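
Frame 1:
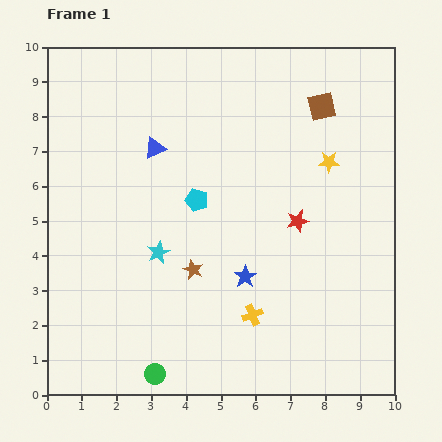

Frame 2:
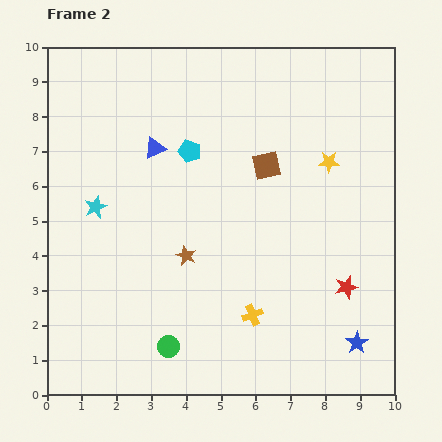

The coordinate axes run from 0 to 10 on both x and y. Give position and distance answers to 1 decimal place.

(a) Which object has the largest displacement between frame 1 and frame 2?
the blue star

(moved 3.7; next 2.4)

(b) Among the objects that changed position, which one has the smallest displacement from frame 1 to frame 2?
the brown star

(moved 0.4)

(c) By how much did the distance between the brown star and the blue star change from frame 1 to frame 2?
+4.0

Distance in frame 1: 1.5. Distance in frame 2: 5.5.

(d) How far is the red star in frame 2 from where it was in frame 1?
2.4

The red star moved from (7.2, 5.0) to (8.6, 3.1), a distance of √(1.4² + 1.9²) ≈ 2.4.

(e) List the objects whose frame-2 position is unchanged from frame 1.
the yellow star, the yellow cross, the blue triangle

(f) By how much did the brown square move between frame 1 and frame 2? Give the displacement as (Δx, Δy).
(-1.6, -1.7)

The brown square was at (7.9, 8.3) in frame 1 and (6.3, 6.6) in frame 2.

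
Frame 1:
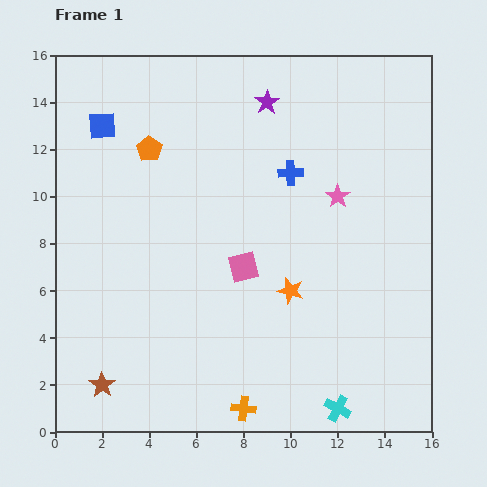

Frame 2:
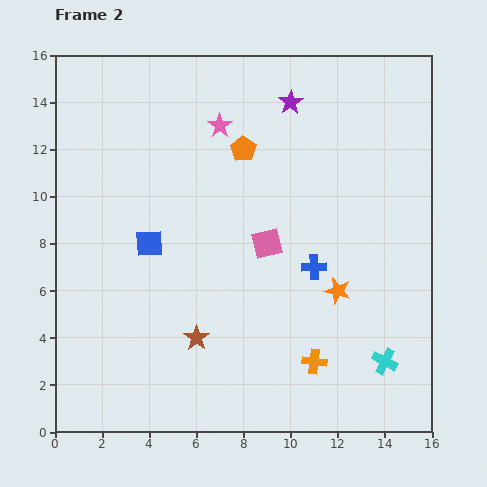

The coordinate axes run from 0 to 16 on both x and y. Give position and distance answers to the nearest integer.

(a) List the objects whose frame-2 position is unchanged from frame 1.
none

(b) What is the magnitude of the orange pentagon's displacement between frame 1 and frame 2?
4

The orange pentagon moved from (4, 12) to (8, 12), a distance of √(4² + 0²) ≈ 4.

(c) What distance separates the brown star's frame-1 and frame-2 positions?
4

The brown star moved from (2, 2) to (6, 4), a distance of √(4² + 2²) ≈ 4.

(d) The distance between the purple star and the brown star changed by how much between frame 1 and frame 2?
-3

Distance in frame 1: 14. Distance in frame 2: 11.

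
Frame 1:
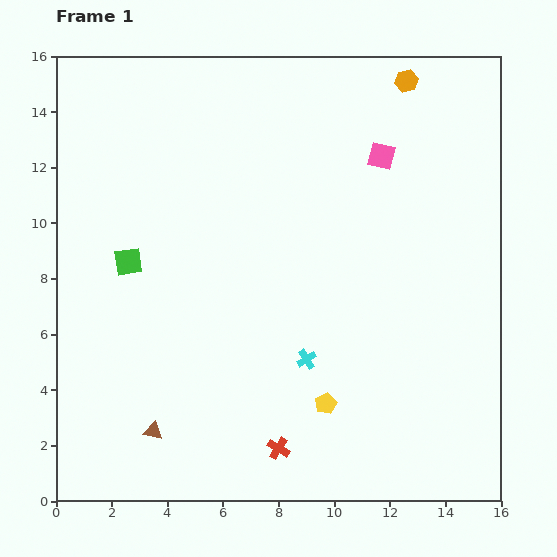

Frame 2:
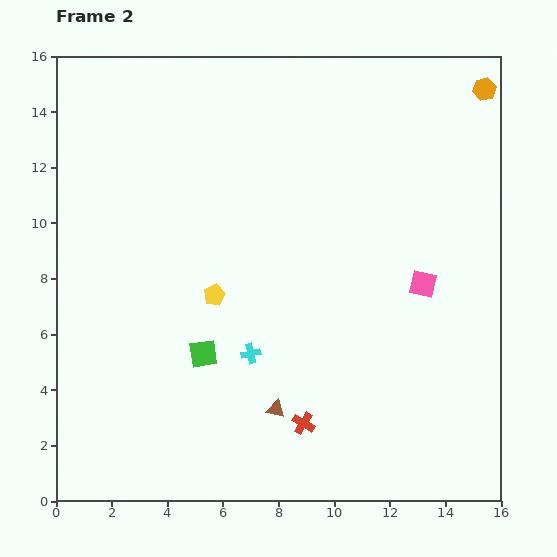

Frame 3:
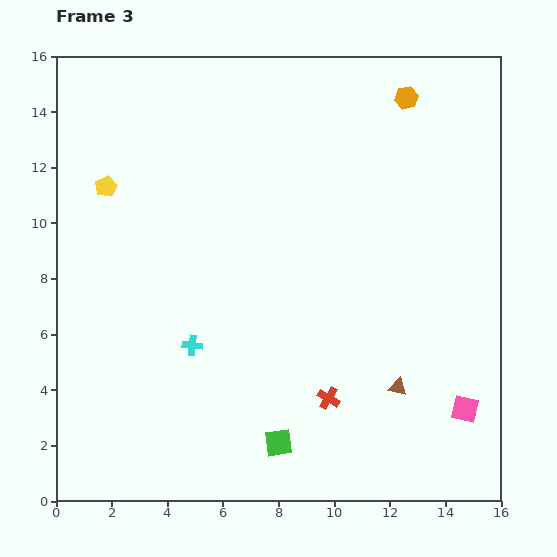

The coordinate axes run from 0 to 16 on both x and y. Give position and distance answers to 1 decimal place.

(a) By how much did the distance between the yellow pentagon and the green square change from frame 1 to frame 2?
-6.6

Distance in frame 1: 8.7. Distance in frame 2: 2.1.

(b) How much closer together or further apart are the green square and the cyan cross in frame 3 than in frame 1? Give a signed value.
-2.6

Distance in frame 1: 7.3. Distance in frame 3: 4.7.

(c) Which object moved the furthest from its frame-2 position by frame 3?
the yellow pentagon

(moved 5.5; next 4.7)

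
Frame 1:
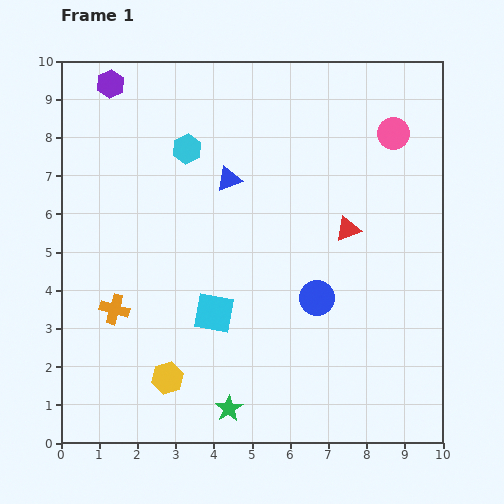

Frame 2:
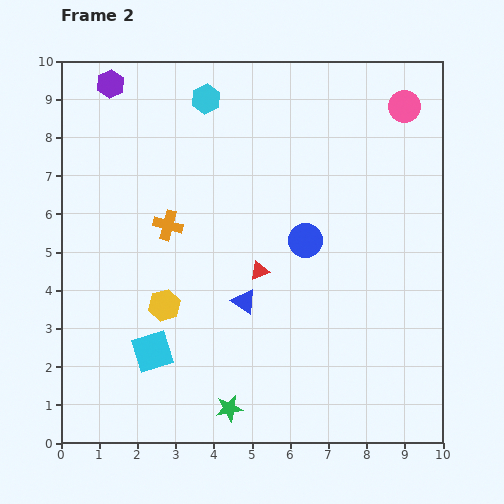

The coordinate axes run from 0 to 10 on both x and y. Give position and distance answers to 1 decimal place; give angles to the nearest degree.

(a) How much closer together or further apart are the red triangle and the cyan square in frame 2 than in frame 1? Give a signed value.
-0.6

Distance in frame 1: 4.1. Distance in frame 2: 3.5.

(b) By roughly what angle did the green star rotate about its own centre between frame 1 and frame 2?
23° clockwise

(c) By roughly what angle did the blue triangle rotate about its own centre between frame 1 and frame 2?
54° clockwise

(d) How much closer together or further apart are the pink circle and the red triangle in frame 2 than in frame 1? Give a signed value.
+2.9

Distance in frame 1: 2.8. Distance in frame 2: 5.7.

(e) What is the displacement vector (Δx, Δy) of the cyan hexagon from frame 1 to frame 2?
(0.5, 1.3)

The cyan hexagon was at (3.3, 7.7) in frame 1 and (3.8, 9.0) in frame 2.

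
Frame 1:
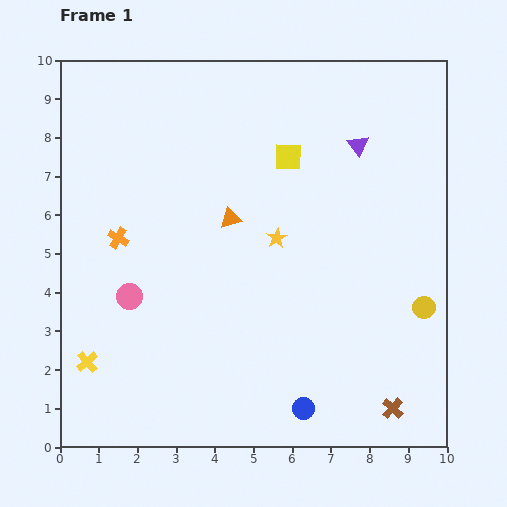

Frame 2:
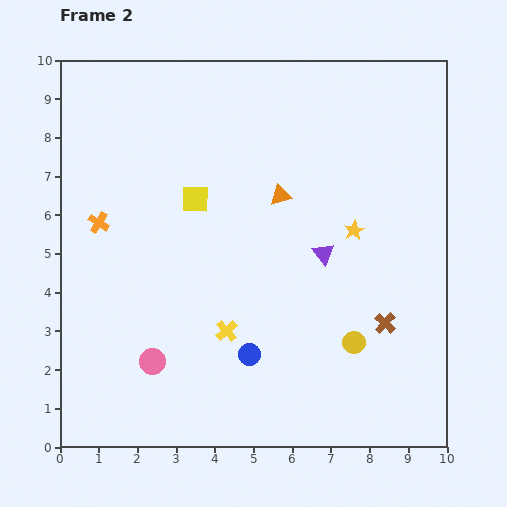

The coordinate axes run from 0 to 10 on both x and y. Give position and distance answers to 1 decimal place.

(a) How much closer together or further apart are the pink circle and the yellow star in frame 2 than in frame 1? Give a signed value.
+2.1

Distance in frame 1: 4.1. Distance in frame 2: 6.2.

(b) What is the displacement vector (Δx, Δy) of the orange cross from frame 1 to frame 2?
(-0.5, 0.4)

The orange cross was at (1.5, 5.4) in frame 1 and (1.0, 5.8) in frame 2.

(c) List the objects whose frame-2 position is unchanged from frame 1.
none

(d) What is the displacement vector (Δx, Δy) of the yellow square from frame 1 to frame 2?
(-2.4, -1.1)

The yellow square was at (5.9, 7.5) in frame 1 and (3.5, 6.4) in frame 2.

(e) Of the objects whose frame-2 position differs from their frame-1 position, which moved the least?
the orange cross

(moved 0.6)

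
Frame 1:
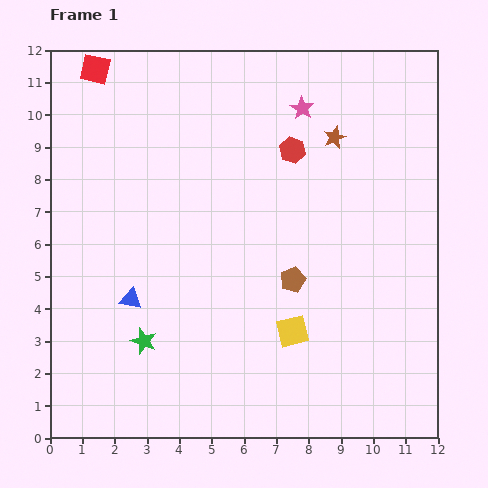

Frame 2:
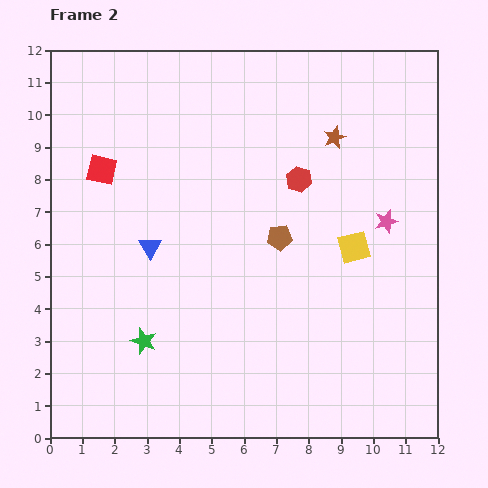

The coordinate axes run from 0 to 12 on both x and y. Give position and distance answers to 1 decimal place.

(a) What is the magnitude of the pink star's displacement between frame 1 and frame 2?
4.4

The pink star moved from (7.8, 10.2) to (10.4, 6.7), a distance of √(2.6² + 3.5²) ≈ 4.4.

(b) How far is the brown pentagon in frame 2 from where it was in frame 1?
1.4

The brown pentagon moved from (7.5, 4.9) to (7.1, 6.2), a distance of √(0.4² + 1.3²) ≈ 1.4.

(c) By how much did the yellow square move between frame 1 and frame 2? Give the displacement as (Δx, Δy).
(1.9, 2.6)

The yellow square was at (7.5, 3.3) in frame 1 and (9.4, 5.9) in frame 2.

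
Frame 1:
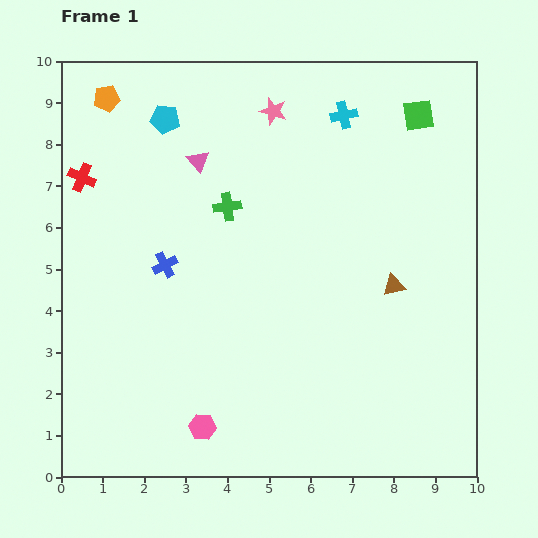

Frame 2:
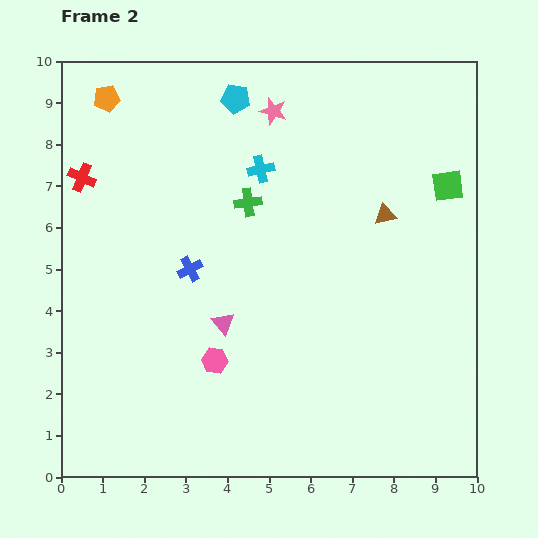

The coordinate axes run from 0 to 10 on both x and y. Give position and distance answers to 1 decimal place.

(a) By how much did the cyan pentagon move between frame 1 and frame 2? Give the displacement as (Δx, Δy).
(1.7, 0.5)

The cyan pentagon was at (2.5, 8.6) in frame 1 and (4.2, 9.1) in frame 2.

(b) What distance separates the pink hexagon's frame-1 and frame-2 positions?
1.6

The pink hexagon moved from (3.4, 1.2) to (3.7, 2.8), a distance of √(0.3² + 1.6²) ≈ 1.6.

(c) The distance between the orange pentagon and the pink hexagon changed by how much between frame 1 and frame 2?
-1.4

Distance in frame 1: 8.2. Distance in frame 2: 6.8.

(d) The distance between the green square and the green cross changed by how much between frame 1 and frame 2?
-0.3

Distance in frame 1: 5.1. Distance in frame 2: 4.8.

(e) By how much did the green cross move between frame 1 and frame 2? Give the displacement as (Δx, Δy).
(0.5, 0.1)

The green cross was at (4.0, 6.5) in frame 1 and (4.5, 6.6) in frame 2.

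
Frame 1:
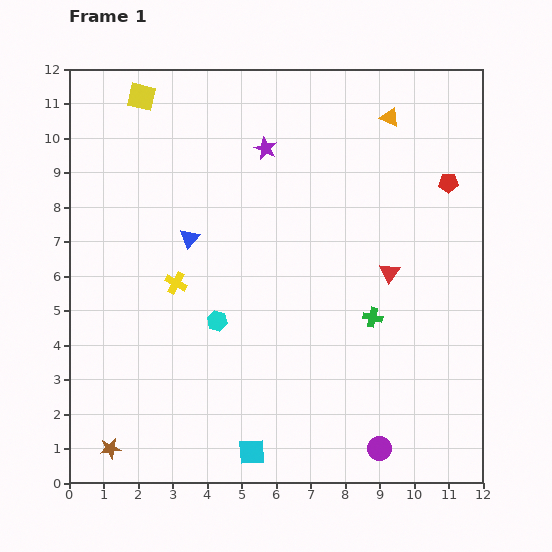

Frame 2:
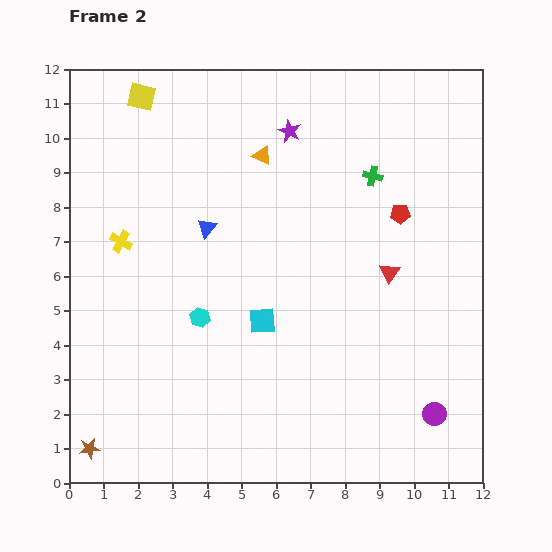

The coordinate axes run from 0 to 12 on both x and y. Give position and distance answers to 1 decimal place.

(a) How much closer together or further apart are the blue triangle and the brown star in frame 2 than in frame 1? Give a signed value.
+0.7

Distance in frame 1: 6.5. Distance in frame 2: 7.2.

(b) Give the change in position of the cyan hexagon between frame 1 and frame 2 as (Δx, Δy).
(-0.5, 0.1)

The cyan hexagon was at (4.3, 4.7) in frame 1 and (3.8, 4.8) in frame 2.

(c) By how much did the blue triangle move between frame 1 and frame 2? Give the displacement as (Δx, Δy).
(0.5, 0.3)

The blue triangle was at (3.5, 7.1) in frame 1 and (4.0, 7.4) in frame 2.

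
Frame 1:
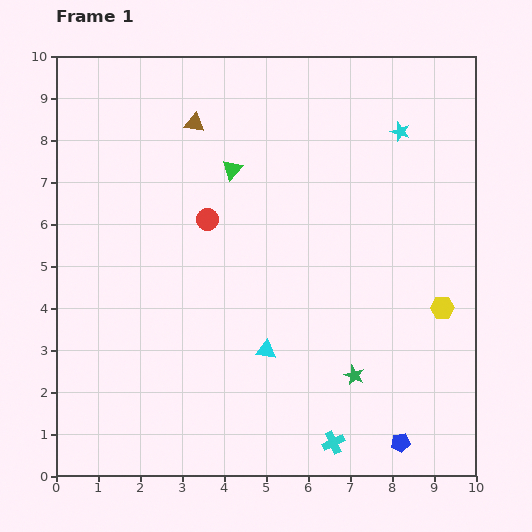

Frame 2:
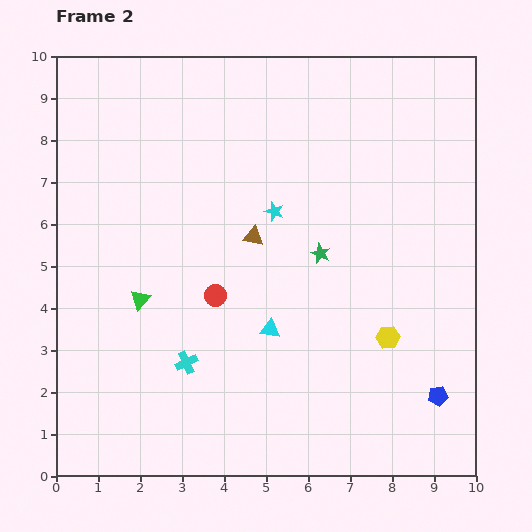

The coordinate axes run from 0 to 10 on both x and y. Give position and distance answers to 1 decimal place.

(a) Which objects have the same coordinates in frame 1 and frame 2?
none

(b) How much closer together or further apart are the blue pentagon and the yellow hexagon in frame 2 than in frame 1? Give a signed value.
-1.6

Distance in frame 1: 3.4. Distance in frame 2: 1.8.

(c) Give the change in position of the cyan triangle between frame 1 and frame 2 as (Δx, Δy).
(0.1, 0.5)

The cyan triangle was at (5.0, 3.0) in frame 1 and (5.1, 3.5) in frame 2.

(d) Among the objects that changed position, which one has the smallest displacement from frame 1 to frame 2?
the cyan triangle

(moved 0.5)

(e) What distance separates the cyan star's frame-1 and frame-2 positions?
3.6

The cyan star moved from (8.2, 8.2) to (5.2, 6.3), a distance of √(3.0² + 1.9²) ≈ 3.6.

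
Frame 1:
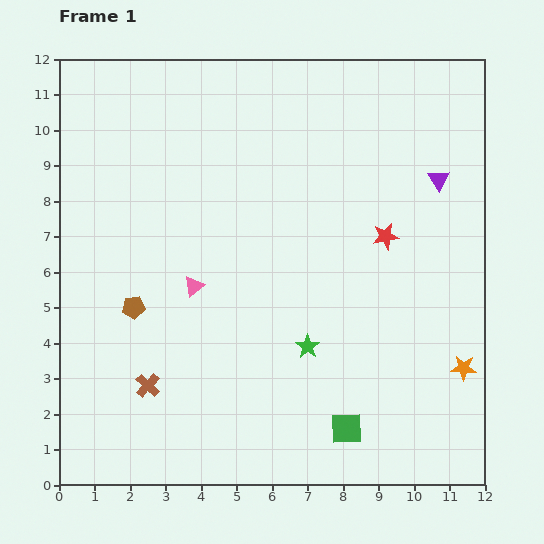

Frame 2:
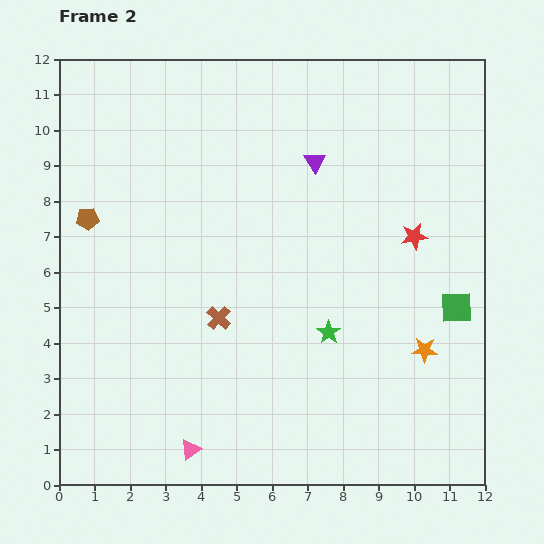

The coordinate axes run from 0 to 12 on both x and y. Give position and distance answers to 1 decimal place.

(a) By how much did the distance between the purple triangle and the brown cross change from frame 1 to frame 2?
-4.8

Distance in frame 1: 10.0. Distance in frame 2: 5.2.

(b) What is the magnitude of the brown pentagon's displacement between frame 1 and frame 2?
2.8

The brown pentagon moved from (2.1, 5.0) to (0.8, 7.5), a distance of √(1.3² + 2.5²) ≈ 2.8.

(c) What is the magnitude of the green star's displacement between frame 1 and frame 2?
0.7

The green star moved from (7.0, 3.9) to (7.6, 4.3), a distance of √(0.6² + 0.4²) ≈ 0.7.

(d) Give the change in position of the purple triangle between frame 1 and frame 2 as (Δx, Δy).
(-3.5, 0.5)

The purple triangle was at (10.7, 8.6) in frame 1 and (7.2, 9.1) in frame 2.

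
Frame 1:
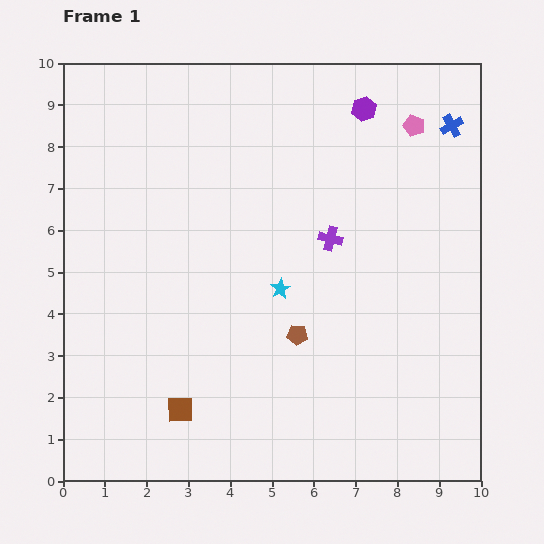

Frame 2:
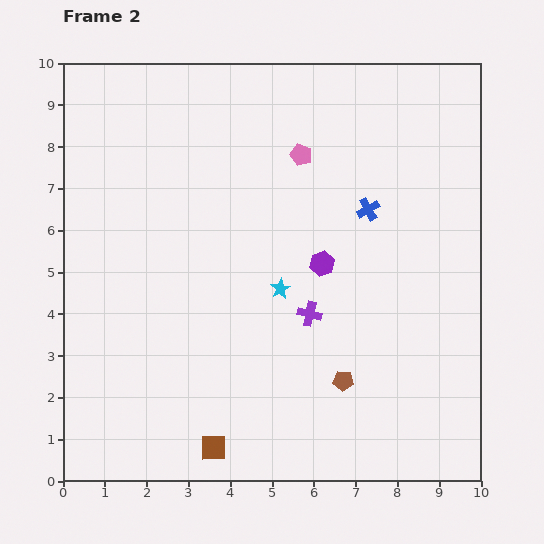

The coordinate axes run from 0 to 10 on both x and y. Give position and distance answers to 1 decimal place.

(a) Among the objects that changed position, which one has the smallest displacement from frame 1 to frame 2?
the brown square

(moved 1.2)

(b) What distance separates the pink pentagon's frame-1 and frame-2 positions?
2.8

The pink pentagon moved from (8.4, 8.5) to (5.7, 7.8), a distance of √(2.7² + 0.7²) ≈ 2.8.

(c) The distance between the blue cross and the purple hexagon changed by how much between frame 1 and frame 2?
-0.4

Distance in frame 1: 2.1. Distance in frame 2: 1.7.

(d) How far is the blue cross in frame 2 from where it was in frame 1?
2.8

The blue cross moved from (9.3, 8.5) to (7.3, 6.5), a distance of √(2.0² + 2.0²) ≈ 2.8.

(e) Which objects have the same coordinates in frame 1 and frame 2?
the cyan star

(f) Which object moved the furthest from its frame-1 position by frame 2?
the purple hexagon

(moved 3.8; next 2.8)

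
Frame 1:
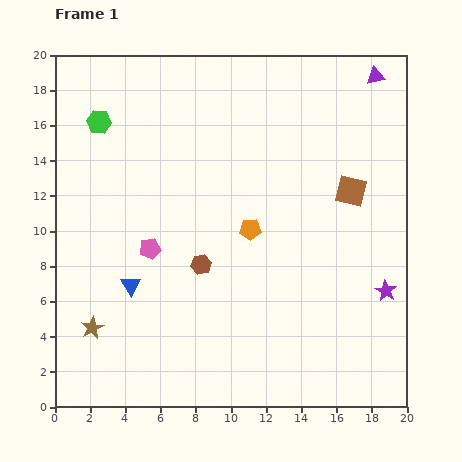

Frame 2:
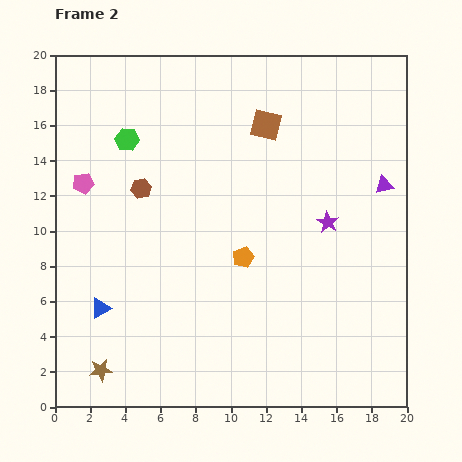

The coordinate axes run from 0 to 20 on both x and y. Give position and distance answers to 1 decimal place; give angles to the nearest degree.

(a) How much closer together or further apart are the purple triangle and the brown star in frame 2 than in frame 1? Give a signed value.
-2.3

Distance in frame 1: 21.5. Distance in frame 2: 19.2.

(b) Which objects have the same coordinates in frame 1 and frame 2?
none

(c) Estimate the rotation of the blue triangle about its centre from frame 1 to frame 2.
32° clockwise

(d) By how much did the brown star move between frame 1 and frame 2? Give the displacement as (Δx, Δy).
(0.5, -2.4)

The brown star was at (2.1, 4.5) in frame 1 and (2.6, 2.1) in frame 2.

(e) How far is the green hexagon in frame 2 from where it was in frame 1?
1.9

The green hexagon moved from (2.5, 16.2) to (4.1, 15.2), a distance of √(1.6² + 1.0²) ≈ 1.9.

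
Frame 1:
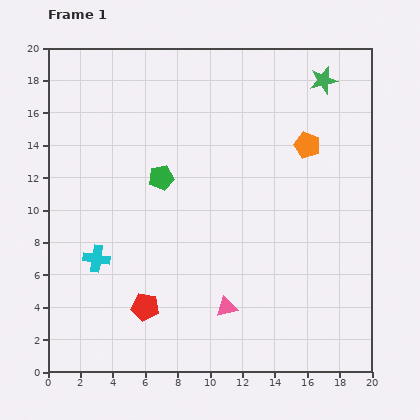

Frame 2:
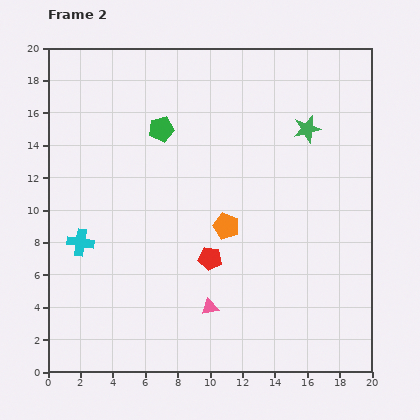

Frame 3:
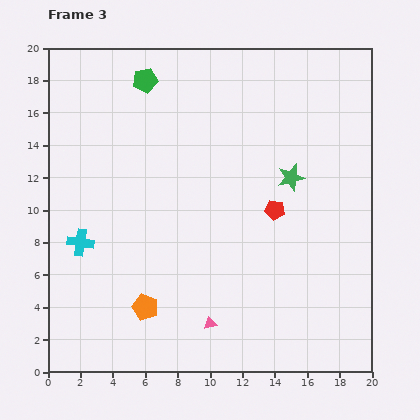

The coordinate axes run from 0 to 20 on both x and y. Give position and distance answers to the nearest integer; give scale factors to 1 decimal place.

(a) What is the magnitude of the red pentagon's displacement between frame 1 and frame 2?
5

The red pentagon moved from (6, 4) to (10, 7), a distance of √(4² + 3²) ≈ 5.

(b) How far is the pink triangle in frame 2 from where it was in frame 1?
1

The pink triangle moved from (11, 4) to (10, 4), a distance of √(1² + 0²) ≈ 1.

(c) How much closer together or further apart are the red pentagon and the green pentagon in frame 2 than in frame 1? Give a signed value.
+1

Distance in frame 1: 8. Distance in frame 2: 9.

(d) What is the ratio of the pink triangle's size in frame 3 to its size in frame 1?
0.6×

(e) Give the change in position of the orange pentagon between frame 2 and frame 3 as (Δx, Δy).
(-5, -5)

The orange pentagon was at (11, 9) in frame 2 and (6, 4) in frame 3.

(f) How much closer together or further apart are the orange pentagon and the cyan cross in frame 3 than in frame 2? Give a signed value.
-3

Distance in frame 2: 9. Distance in frame 3: 6.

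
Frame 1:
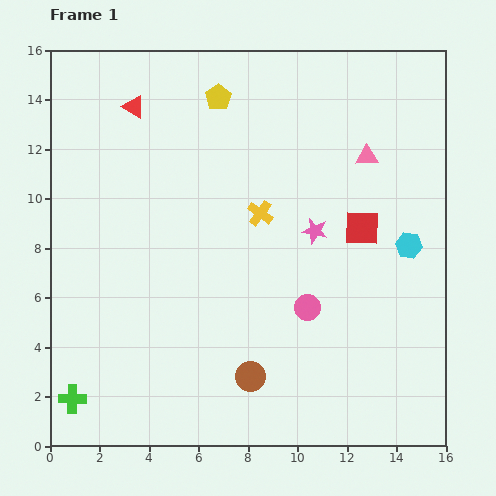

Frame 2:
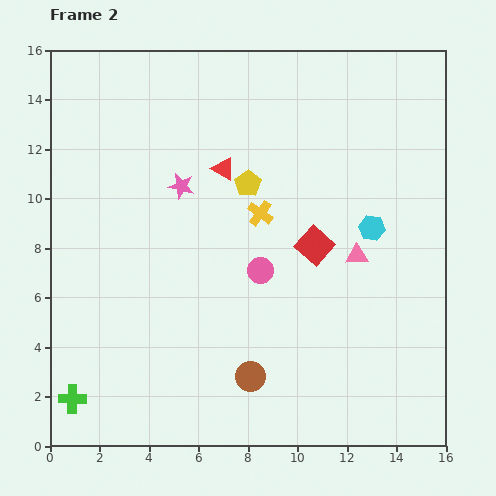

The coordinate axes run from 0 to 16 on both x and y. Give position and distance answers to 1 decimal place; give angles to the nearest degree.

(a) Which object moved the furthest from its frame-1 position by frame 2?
the pink star

(moved 5.7; next 4.4)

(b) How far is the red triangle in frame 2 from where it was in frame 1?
4.4

The red triangle moved from (3.4, 13.7) to (7.0, 11.2), a distance of √(3.6² + 2.5²) ≈ 4.4.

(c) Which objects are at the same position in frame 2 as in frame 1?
the brown circle, the green cross, the yellow cross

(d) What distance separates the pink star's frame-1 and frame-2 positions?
5.7

The pink star moved from (10.7, 8.7) to (5.3, 10.5), a distance of √(5.4² + 1.8²) ≈ 5.7.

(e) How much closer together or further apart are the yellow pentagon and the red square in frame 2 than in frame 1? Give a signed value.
-4.2

Distance in frame 1: 7.9. Distance in frame 2: 3.7.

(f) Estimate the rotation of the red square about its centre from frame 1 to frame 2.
39° clockwise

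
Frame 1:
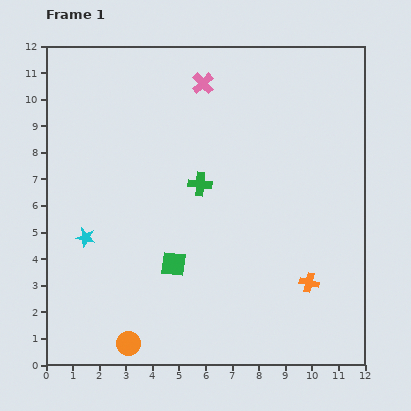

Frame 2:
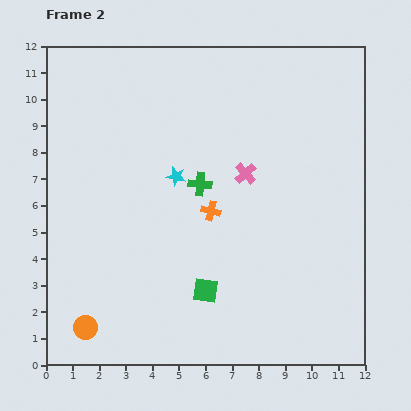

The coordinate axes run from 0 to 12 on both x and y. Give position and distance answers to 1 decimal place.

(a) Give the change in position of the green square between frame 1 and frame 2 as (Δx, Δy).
(1.2, -1.0)

The green square was at (4.8, 3.8) in frame 1 and (6.0, 2.8) in frame 2.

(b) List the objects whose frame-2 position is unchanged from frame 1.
the green cross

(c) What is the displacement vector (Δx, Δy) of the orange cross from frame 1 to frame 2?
(-3.7, 2.7)

The orange cross was at (9.9, 3.1) in frame 1 and (6.2, 5.8) in frame 2.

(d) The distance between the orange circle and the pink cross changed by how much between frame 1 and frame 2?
-1.9

Distance in frame 1: 10.2. Distance in frame 2: 8.3.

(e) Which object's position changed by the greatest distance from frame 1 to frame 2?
the orange cross

(moved 4.6; next 4.1)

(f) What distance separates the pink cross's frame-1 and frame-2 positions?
3.8

The pink cross moved from (5.9, 10.6) to (7.5, 7.2), a distance of √(1.6² + 3.4²) ≈ 3.8.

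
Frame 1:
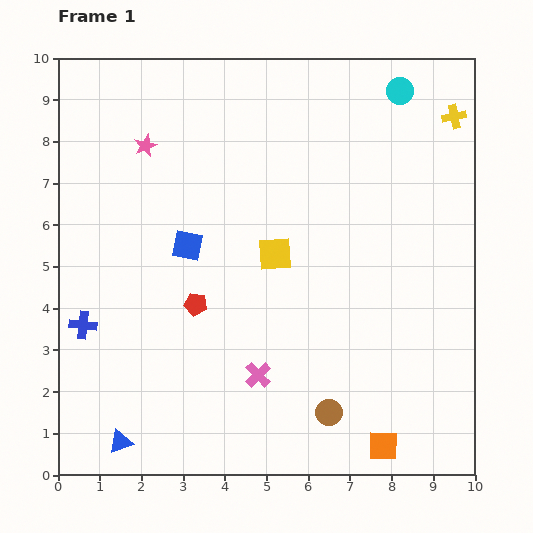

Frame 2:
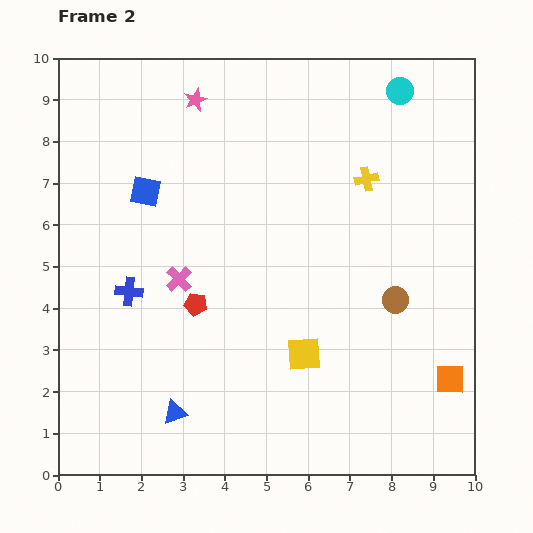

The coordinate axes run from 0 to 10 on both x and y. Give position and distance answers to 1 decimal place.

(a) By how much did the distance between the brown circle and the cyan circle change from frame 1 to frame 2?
-2.9

Distance in frame 1: 7.9. Distance in frame 2: 5.0.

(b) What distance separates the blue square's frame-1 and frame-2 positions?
1.6

The blue square moved from (3.1, 5.5) to (2.1, 6.8), a distance of √(1.0² + 1.3²) ≈ 1.6.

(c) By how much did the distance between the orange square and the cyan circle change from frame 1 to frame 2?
-1.5

Distance in frame 1: 8.5. Distance in frame 2: 7.0.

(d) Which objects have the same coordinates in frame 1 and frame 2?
the red pentagon, the cyan circle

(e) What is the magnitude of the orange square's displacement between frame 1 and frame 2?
2.3

The orange square moved from (7.8, 0.7) to (9.4, 2.3), a distance of √(1.6² + 1.6²) ≈ 2.3.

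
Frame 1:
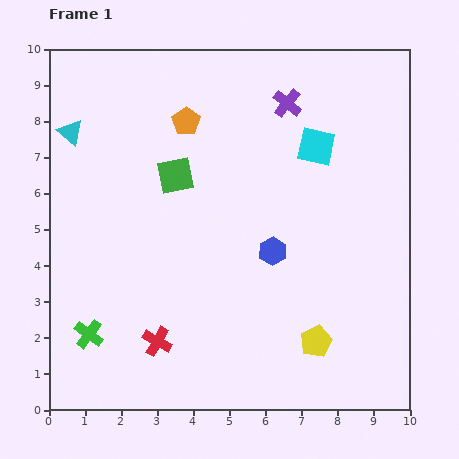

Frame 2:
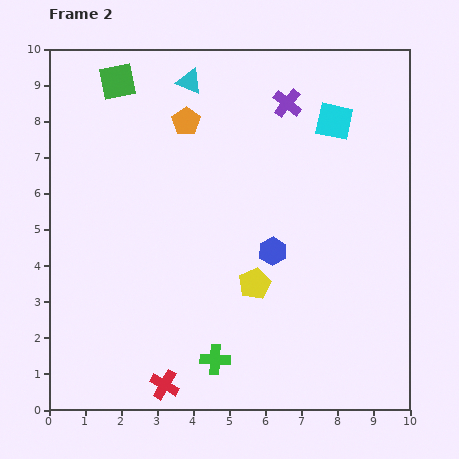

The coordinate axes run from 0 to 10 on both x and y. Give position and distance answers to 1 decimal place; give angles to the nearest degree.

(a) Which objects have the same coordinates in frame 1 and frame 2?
the blue hexagon, the purple cross, the orange pentagon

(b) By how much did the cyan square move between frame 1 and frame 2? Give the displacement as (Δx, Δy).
(0.5, 0.7)

The cyan square was at (7.4, 7.3) in frame 1 and (7.9, 8.0) in frame 2.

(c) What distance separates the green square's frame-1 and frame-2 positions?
3.1

The green square moved from (3.5, 6.5) to (1.9, 9.1), a distance of √(1.6² + 2.6²) ≈ 3.1.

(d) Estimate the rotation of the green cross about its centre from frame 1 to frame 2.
34° counter-clockwise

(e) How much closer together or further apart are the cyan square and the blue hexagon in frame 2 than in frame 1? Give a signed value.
+0.9

Distance in frame 1: 3.1. Distance in frame 2: 4.0.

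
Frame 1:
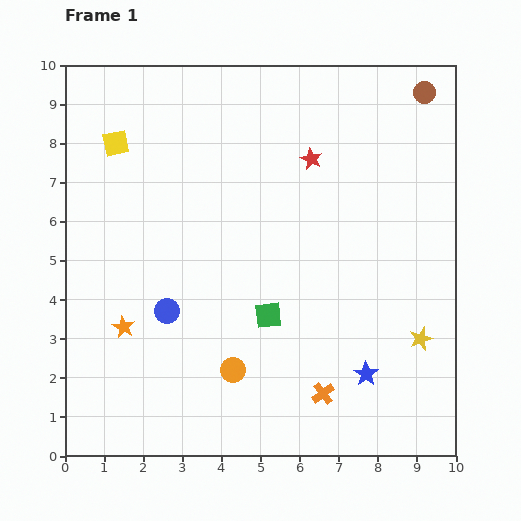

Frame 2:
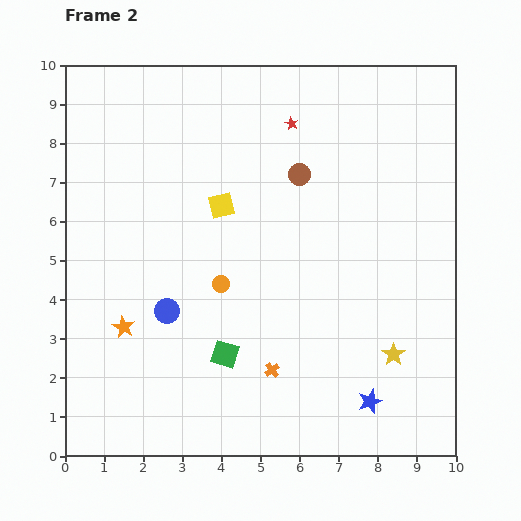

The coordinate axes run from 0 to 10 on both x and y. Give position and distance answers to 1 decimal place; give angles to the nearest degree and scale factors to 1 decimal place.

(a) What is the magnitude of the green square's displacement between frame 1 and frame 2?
1.5

The green square moved from (5.2, 3.6) to (4.1, 2.6), a distance of √(1.1² + 1.0²) ≈ 1.5.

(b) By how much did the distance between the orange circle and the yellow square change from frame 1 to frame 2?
-4.5

Distance in frame 1: 6.5. Distance in frame 2: 2.0.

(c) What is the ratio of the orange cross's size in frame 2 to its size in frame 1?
0.7×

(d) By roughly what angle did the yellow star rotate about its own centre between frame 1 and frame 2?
15° counter-clockwise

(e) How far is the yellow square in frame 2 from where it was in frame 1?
3.1

The yellow square moved from (1.3, 8.0) to (4.0, 6.4), a distance of √(2.7² + 1.6²) ≈ 3.1.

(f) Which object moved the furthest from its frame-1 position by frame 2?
the brown circle

(moved 3.8; next 3.1)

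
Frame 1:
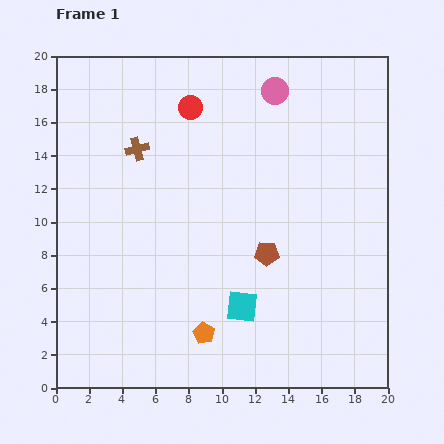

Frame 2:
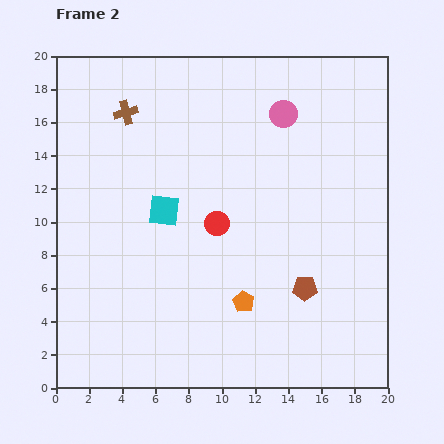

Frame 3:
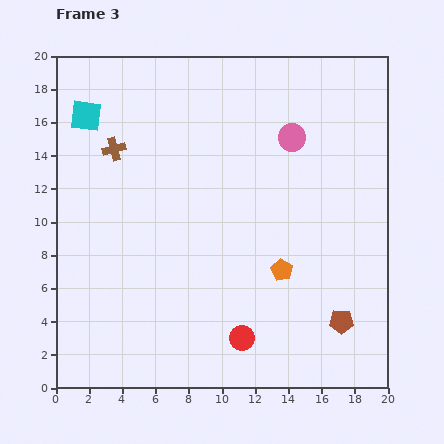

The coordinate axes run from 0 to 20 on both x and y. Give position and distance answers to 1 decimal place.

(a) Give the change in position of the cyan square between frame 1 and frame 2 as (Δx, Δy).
(-4.7, 5.8)

The cyan square was at (11.2, 4.9) in frame 1 and (6.5, 10.7) in frame 2.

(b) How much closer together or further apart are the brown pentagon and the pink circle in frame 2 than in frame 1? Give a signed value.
+0.8

Distance in frame 1: 9.8. Distance in frame 2: 10.6.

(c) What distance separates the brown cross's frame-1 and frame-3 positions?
1.4

The brown cross moved from (4.9, 14.4) to (3.5, 14.4), a distance of √(1.4² + 0.0²) ≈ 1.4.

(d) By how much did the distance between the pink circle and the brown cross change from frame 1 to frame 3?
+1.7

Distance in frame 1: 9.0. Distance in frame 3: 10.7.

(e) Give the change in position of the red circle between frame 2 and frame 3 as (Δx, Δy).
(1.5, -6.9)

The red circle was at (9.7, 9.9) in frame 2 and (11.2, 3.0) in frame 3.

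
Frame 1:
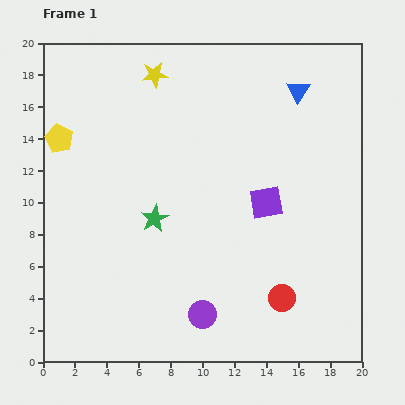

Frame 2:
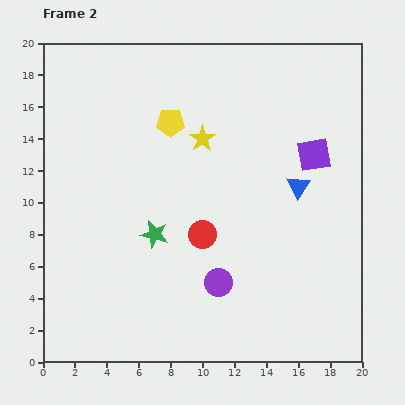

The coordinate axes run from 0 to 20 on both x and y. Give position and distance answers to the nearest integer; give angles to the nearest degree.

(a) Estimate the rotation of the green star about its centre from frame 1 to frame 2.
30° counter-clockwise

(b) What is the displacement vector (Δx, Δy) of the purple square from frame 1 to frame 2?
(3, 3)

The purple square was at (14, 10) in frame 1 and (17, 13) in frame 2.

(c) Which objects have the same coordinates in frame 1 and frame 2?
none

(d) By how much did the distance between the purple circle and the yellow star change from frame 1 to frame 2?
-6

Distance in frame 1: 15. Distance in frame 2: 9.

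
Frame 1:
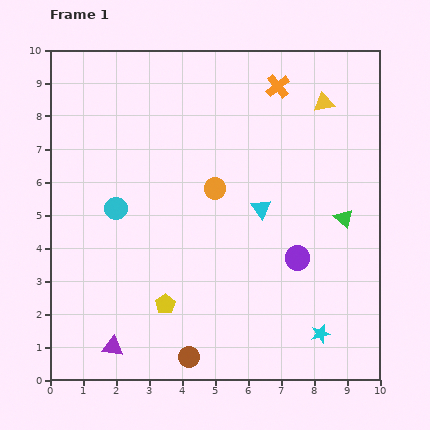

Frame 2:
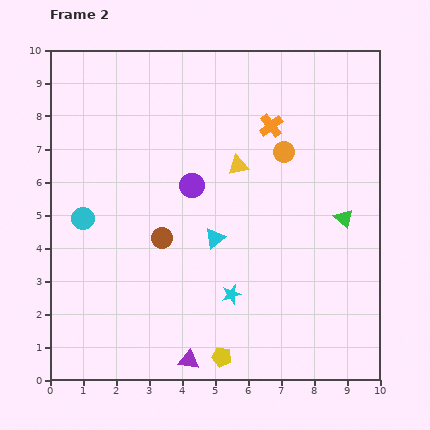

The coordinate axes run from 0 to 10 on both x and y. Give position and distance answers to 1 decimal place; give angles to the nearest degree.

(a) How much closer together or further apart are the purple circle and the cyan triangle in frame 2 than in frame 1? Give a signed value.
-0.2

Distance in frame 1: 1.9. Distance in frame 2: 1.7.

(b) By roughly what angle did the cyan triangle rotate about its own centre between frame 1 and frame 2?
30° clockwise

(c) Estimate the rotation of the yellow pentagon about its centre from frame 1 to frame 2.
26° counter-clockwise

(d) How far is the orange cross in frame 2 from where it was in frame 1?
1.2

The orange cross moved from (6.9, 8.9) to (6.7, 7.7), a distance of √(0.2² + 1.2²) ≈ 1.2.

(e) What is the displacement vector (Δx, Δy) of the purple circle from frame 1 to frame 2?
(-3.2, 2.2)

The purple circle was at (7.5, 3.7) in frame 1 and (4.3, 5.9) in frame 2.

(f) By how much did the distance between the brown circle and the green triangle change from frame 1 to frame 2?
-0.8

Distance in frame 1: 6.3. Distance in frame 2: 5.5.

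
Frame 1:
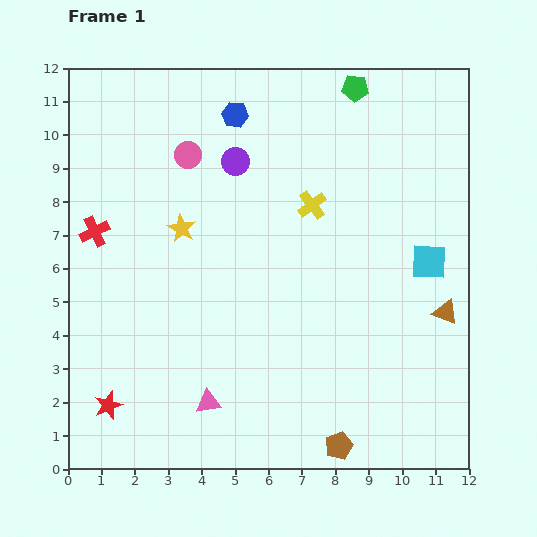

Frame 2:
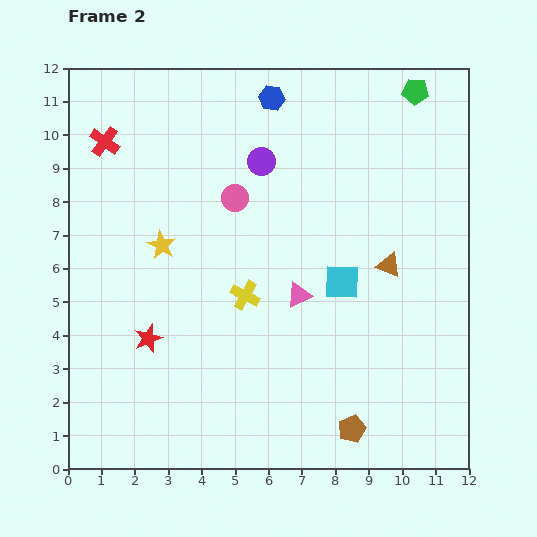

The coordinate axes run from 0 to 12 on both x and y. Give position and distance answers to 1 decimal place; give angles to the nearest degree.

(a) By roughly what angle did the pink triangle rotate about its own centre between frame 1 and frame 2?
18° counter-clockwise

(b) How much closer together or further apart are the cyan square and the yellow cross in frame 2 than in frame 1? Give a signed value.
-1.0

Distance in frame 1: 3.9. Distance in frame 2: 2.9.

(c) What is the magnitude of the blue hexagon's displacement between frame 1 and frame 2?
1.2

The blue hexagon moved from (5.0, 10.6) to (6.1, 11.1), a distance of √(1.1² + 0.5²) ≈ 1.2.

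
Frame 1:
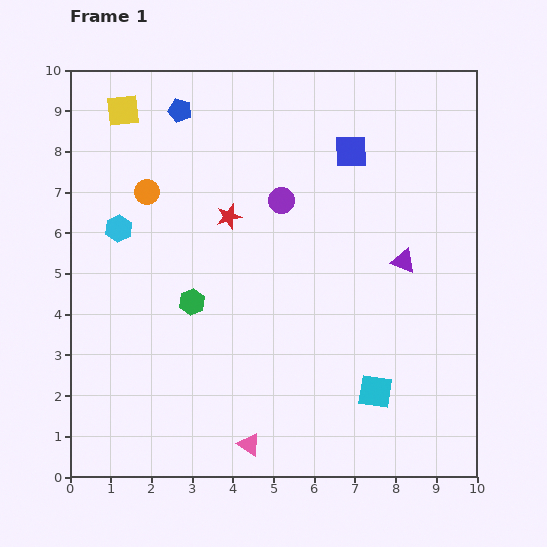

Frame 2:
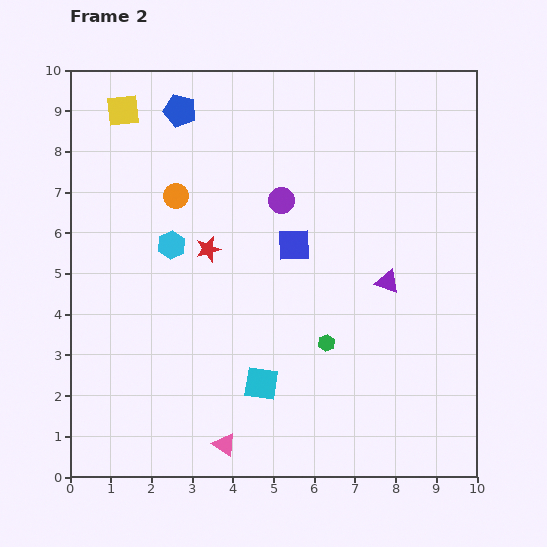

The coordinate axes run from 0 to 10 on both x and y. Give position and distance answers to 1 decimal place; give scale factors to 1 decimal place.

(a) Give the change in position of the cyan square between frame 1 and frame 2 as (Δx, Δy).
(-2.8, 0.2)

The cyan square was at (7.5, 2.1) in frame 1 and (4.7, 2.3) in frame 2.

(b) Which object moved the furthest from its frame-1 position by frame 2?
the green hexagon

(moved 3.4; next 2.8)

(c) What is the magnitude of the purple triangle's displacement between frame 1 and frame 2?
0.6

The purple triangle moved from (8.2, 5.3) to (7.8, 4.8), a distance of √(0.4² + 0.5²) ≈ 0.6.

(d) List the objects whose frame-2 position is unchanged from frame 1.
the purple circle, the yellow square, the blue pentagon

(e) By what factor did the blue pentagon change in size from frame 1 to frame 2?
1.4×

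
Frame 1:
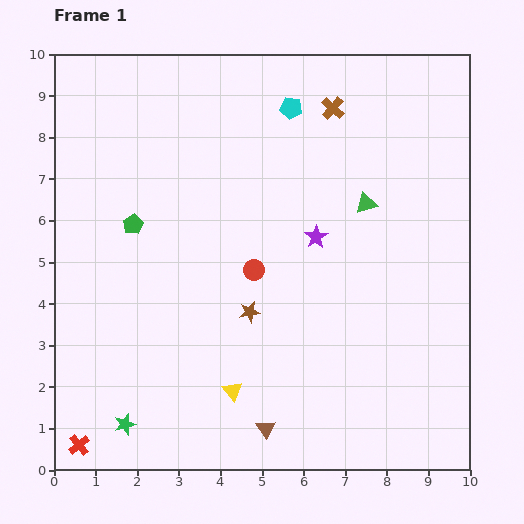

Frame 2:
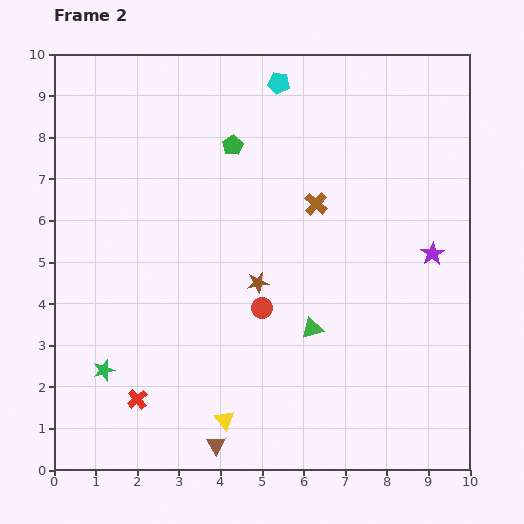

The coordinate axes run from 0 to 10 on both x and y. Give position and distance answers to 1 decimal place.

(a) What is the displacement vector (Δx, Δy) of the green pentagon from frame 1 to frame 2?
(2.4, 1.9)

The green pentagon was at (1.9, 5.9) in frame 1 and (4.3, 7.8) in frame 2.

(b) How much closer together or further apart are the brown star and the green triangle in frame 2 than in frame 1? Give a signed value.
-2.1

Distance in frame 1: 3.8. Distance in frame 2: 1.7.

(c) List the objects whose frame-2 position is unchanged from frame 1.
none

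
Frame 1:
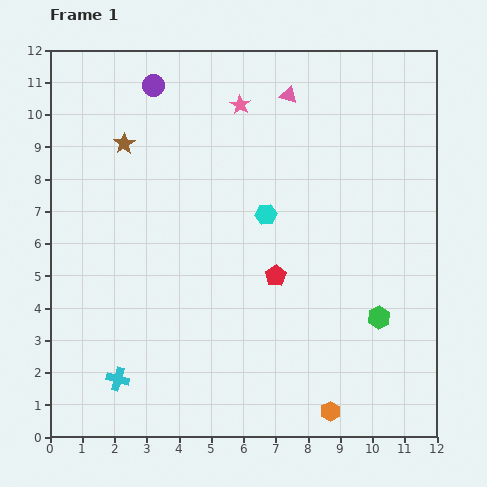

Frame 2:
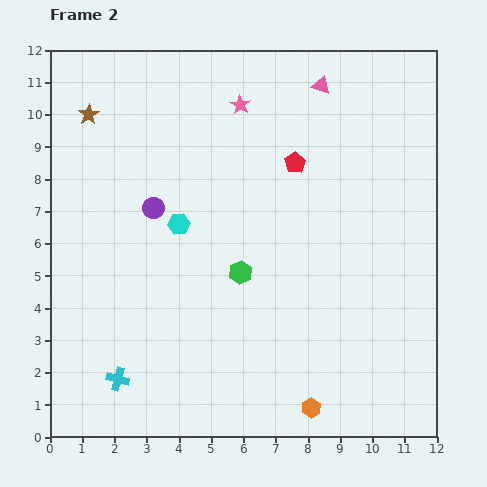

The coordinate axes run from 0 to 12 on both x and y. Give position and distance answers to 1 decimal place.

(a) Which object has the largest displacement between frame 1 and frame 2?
the green hexagon

(moved 4.5; next 3.8)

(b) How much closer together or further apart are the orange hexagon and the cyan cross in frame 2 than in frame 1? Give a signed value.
-0.6

Distance in frame 1: 6.7. Distance in frame 2: 6.1.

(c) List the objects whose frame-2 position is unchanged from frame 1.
the pink star, the cyan cross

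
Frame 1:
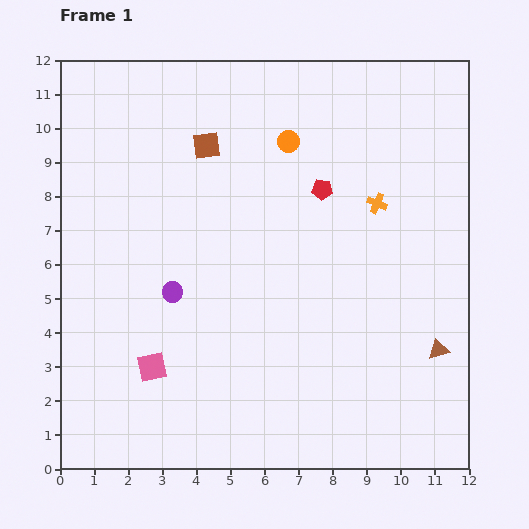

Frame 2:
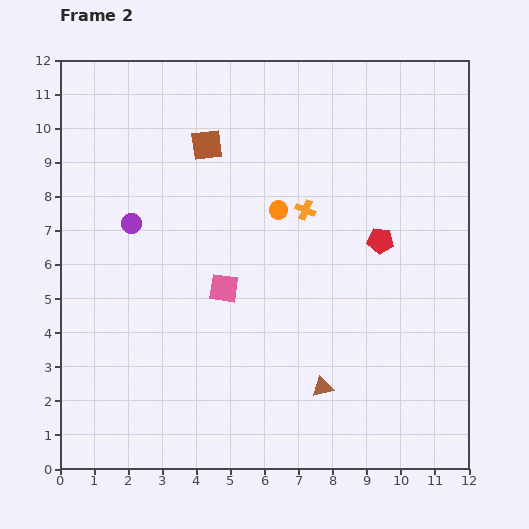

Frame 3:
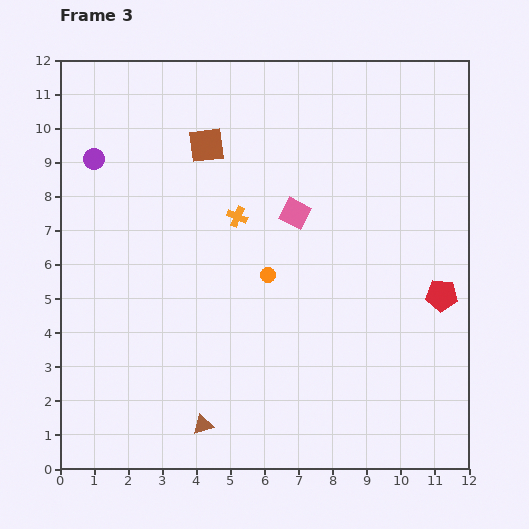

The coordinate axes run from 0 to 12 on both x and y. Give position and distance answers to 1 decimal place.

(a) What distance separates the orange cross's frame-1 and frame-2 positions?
2.1

The orange cross moved from (9.3, 7.8) to (7.2, 7.6), a distance of √(2.1² + 0.2²) ≈ 2.1.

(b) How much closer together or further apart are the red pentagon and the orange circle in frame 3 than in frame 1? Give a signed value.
+3.4

Distance in frame 1: 1.7. Distance in frame 3: 5.1.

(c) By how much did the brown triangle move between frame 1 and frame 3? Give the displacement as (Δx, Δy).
(-6.9, -2.2)

The brown triangle was at (11.1, 3.5) in frame 1 and (4.2, 1.3) in frame 3.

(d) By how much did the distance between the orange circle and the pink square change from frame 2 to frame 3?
-0.8

Distance in frame 2: 2.8. Distance in frame 3: 2.0.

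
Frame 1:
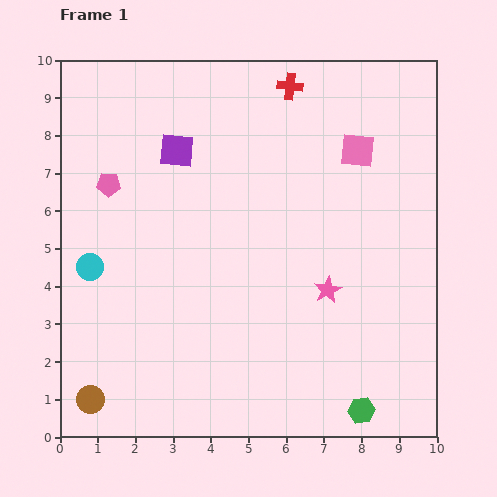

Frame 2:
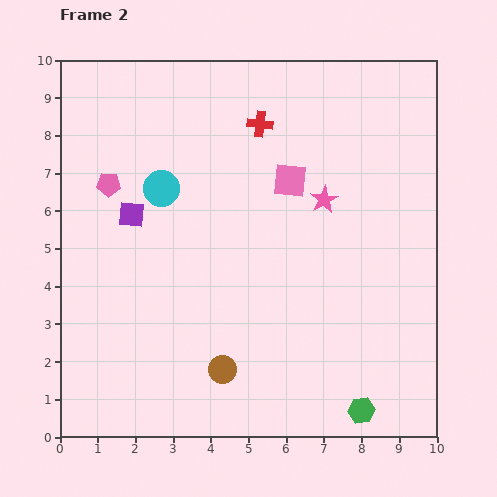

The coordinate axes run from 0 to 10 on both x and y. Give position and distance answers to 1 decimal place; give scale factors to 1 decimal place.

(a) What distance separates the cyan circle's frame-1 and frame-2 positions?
2.8

The cyan circle moved from (0.8, 4.5) to (2.7, 6.6), a distance of √(1.9² + 2.1²) ≈ 2.8.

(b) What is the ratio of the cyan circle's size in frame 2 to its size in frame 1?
1.3×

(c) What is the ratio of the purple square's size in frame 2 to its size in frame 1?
0.8×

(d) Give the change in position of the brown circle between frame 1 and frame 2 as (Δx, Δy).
(3.5, 0.8)

The brown circle was at (0.8, 1.0) in frame 1 and (4.3, 1.8) in frame 2.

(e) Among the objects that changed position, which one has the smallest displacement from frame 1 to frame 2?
the red cross

(moved 1.3)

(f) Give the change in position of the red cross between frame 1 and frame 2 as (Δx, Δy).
(-0.8, -1.0)

The red cross was at (6.1, 9.3) in frame 1 and (5.3, 8.3) in frame 2.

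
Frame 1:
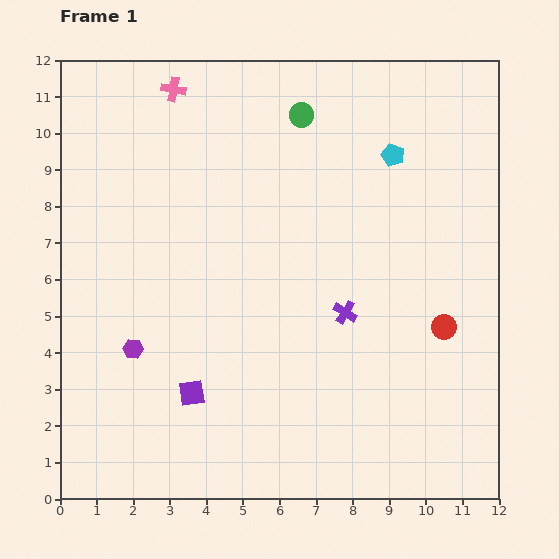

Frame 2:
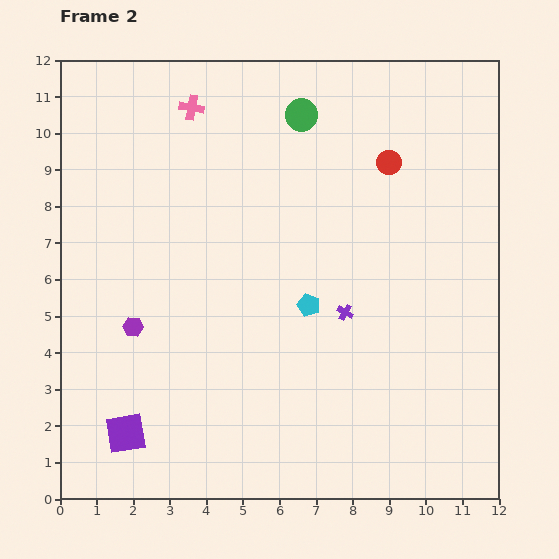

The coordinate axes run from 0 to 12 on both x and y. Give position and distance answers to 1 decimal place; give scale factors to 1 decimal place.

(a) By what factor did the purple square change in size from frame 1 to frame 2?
1.5×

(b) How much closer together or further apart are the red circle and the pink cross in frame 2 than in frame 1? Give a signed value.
-4.2

Distance in frame 1: 9.8. Distance in frame 2: 5.6.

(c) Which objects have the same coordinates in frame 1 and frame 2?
the purple cross, the green circle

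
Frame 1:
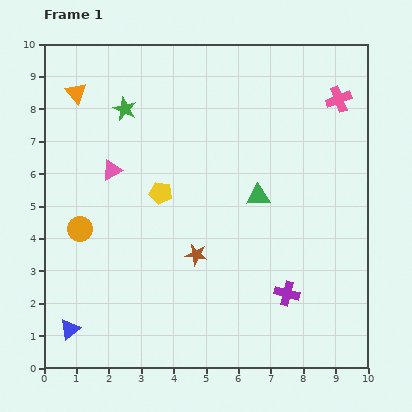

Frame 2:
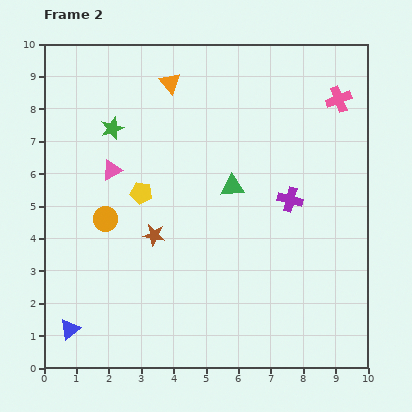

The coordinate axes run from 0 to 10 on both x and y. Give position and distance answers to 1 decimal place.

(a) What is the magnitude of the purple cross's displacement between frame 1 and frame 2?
2.9

The purple cross moved from (7.5, 2.3) to (7.6, 5.2), a distance of √(0.1² + 2.9²) ≈ 2.9.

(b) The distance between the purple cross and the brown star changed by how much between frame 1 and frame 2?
+1.3

Distance in frame 1: 3.0. Distance in frame 2: 4.3.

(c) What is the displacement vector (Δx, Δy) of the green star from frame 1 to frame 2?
(-0.4, -0.6)

The green star was at (2.5, 8.0) in frame 1 and (2.1, 7.4) in frame 2.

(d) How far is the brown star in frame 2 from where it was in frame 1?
1.4

The brown star moved from (4.7, 3.5) to (3.4, 4.1), a distance of √(1.3² + 0.6²) ≈ 1.4.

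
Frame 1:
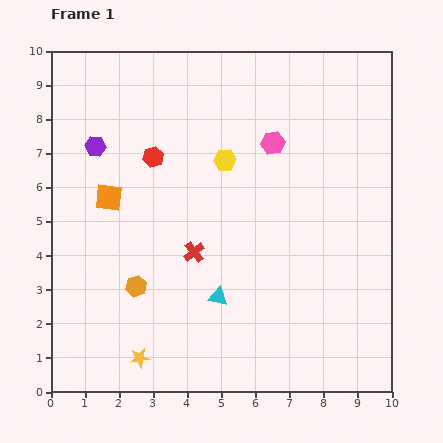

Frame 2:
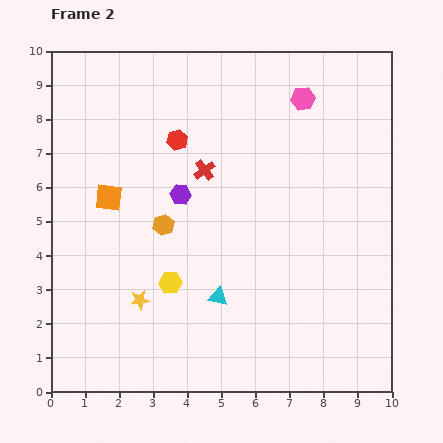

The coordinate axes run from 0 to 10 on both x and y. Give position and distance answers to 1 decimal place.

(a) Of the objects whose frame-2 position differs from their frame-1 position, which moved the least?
the red hexagon

(moved 0.9)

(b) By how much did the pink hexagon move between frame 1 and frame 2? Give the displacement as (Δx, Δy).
(0.9, 1.3)

The pink hexagon was at (6.5, 7.3) in frame 1 and (7.4, 8.6) in frame 2.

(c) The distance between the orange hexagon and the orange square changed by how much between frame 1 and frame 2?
-0.9

Distance in frame 1: 2.7. Distance in frame 2: 1.8.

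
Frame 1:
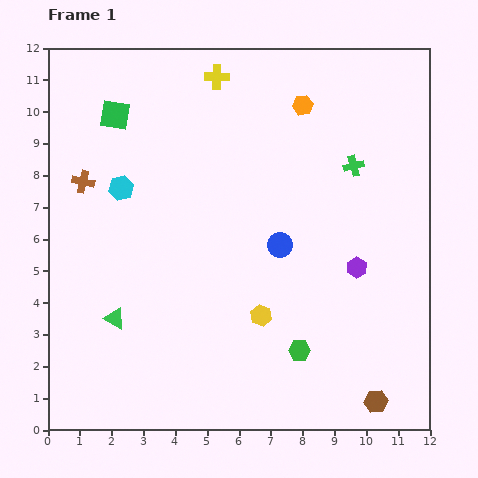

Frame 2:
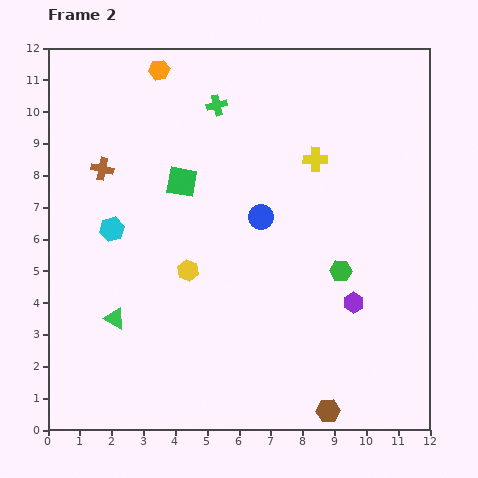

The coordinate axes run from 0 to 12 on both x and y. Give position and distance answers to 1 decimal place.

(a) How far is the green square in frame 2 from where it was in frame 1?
3.0

The green square moved from (2.1, 9.9) to (4.2, 7.8), a distance of √(2.1² + 2.1²) ≈ 3.0.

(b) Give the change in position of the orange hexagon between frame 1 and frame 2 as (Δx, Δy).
(-4.5, 1.1)

The orange hexagon was at (8.0, 10.2) in frame 1 and (3.5, 11.3) in frame 2.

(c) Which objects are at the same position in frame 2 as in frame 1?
the green triangle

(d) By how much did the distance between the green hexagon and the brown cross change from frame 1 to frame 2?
-0.4

Distance in frame 1: 8.6. Distance in frame 2: 8.2.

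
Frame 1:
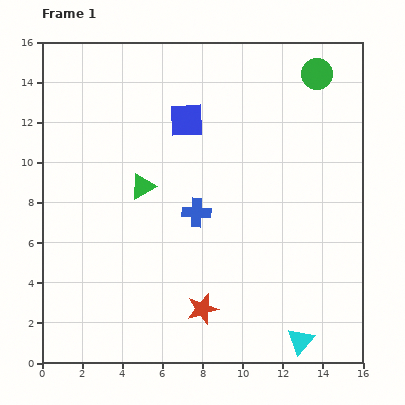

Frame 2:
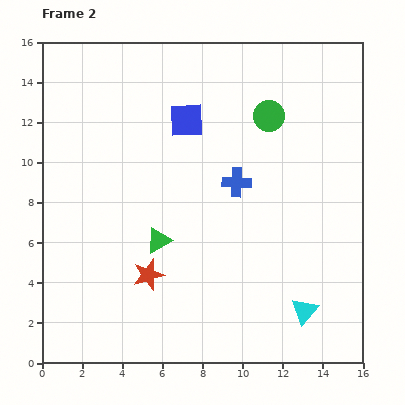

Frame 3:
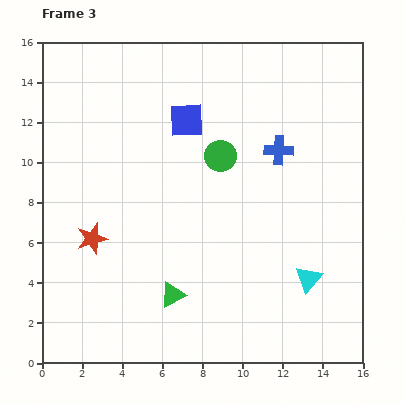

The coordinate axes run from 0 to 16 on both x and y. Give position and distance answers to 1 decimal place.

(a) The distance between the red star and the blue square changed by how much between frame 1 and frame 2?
-1.5

Distance in frame 1: 9.4. Distance in frame 2: 7.9.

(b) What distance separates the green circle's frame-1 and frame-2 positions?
3.2

The green circle moved from (13.7, 14.4) to (11.3, 12.3), a distance of √(2.4² + 2.1²) ≈ 3.2.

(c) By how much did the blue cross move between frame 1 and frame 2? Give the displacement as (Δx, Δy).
(2.0, 1.5)

The blue cross was at (7.7, 7.5) in frame 1 and (9.7, 9.0) in frame 2.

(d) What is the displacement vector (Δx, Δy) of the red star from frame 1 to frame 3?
(-5.5, 3.5)

The red star was at (8.0, 2.7) in frame 1 and (2.5, 6.2) in frame 3.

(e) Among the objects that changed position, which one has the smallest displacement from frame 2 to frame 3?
the cyan triangle

(moved 1.6)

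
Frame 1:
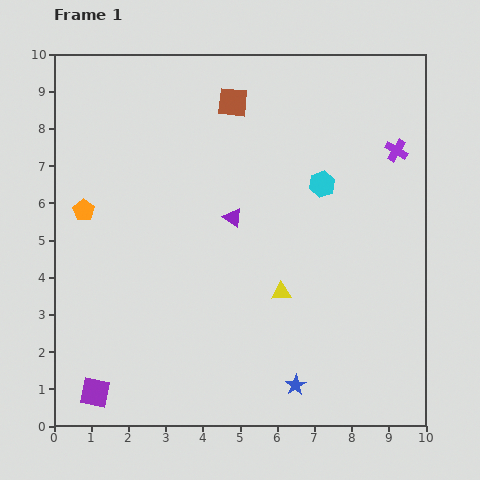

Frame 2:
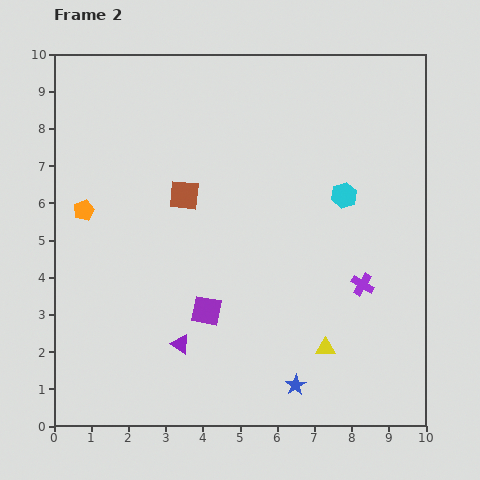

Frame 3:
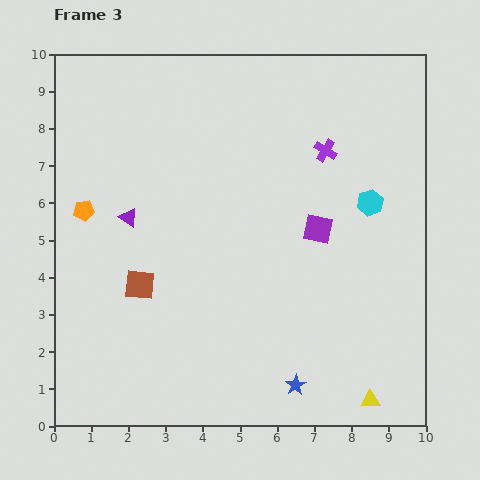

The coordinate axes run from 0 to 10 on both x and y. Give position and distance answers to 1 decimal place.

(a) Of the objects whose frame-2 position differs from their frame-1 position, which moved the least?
the cyan hexagon

(moved 0.7)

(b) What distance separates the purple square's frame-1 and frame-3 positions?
7.4

The purple square moved from (1.1, 0.9) to (7.1, 5.3), a distance of √(6.0² + 4.4²) ≈ 7.4.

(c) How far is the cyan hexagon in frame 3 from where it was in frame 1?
1.4

The cyan hexagon moved from (7.2, 6.5) to (8.5, 6.0), a distance of √(1.3² + 0.5²) ≈ 1.4.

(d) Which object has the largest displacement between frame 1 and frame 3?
the purple square

(moved 7.4; next 5.5)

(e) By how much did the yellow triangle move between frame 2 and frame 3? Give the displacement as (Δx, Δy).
(1.2, -1.4)

The yellow triangle was at (7.3, 2.1) in frame 2 and (8.5, 0.7) in frame 3.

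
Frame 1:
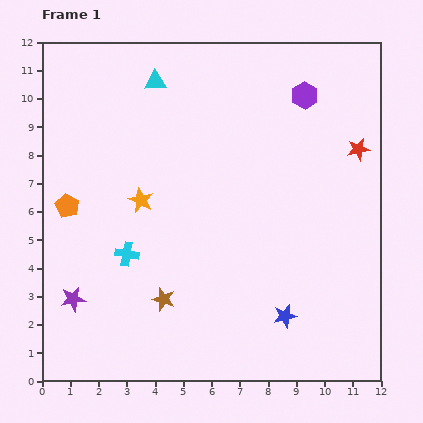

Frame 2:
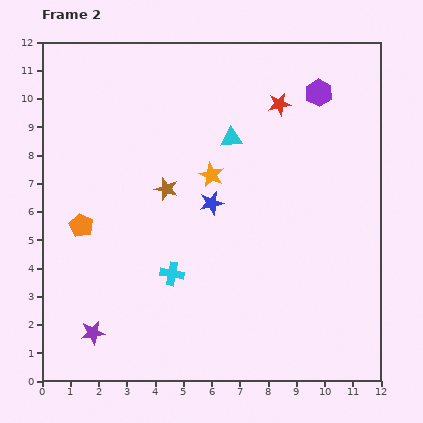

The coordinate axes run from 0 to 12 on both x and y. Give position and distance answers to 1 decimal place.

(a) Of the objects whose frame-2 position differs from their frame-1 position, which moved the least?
the purple hexagon

(moved 0.5)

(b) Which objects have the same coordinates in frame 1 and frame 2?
none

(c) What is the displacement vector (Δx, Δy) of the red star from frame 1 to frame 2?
(-2.8, 1.6)

The red star was at (11.2, 8.2) in frame 1 and (8.4, 9.8) in frame 2.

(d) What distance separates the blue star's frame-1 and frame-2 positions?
4.8

The blue star moved from (8.6, 2.3) to (6.0, 6.3), a distance of √(2.6² + 4.0²) ≈ 4.8.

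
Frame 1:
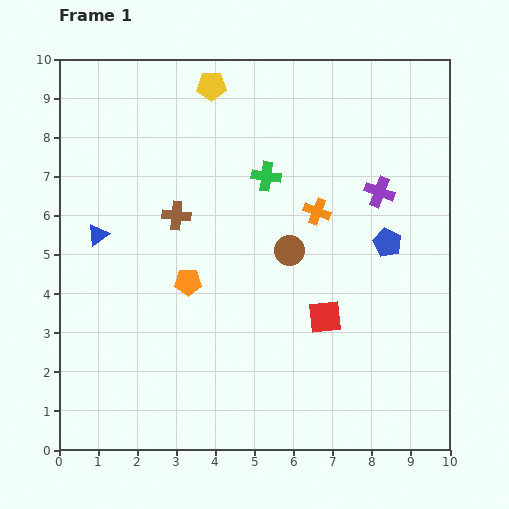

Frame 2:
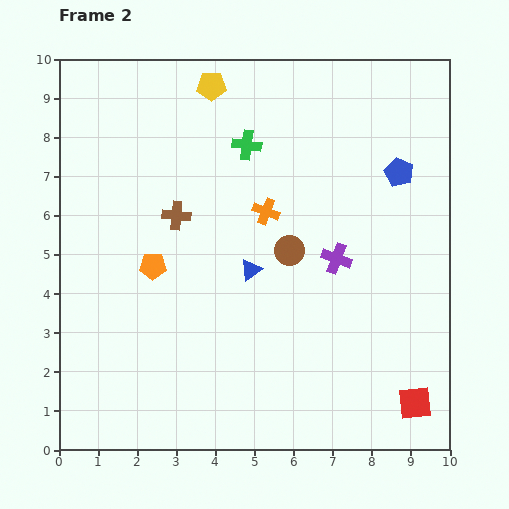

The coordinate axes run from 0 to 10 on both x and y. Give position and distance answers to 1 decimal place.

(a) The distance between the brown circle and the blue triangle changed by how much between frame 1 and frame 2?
-3.8

Distance in frame 1: 4.9. Distance in frame 2: 1.1.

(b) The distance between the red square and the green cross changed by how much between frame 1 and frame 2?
+4.0

Distance in frame 1: 3.9. Distance in frame 2: 7.9.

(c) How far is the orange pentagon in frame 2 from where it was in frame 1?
1.0

The orange pentagon moved from (3.3, 4.3) to (2.4, 4.7), a distance of √(0.9² + 0.4²) ≈ 1.0.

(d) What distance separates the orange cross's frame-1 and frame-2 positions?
1.3

The orange cross moved from (6.6, 6.1) to (5.3, 6.1), a distance of √(1.3² + 0.0²) ≈ 1.3.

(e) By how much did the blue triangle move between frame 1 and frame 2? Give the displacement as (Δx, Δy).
(3.9, -0.9)

The blue triangle was at (1.0, 5.5) in frame 1 and (4.9, 4.6) in frame 2.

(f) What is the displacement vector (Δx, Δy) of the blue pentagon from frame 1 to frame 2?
(0.3, 1.8)

The blue pentagon was at (8.4, 5.3) in frame 1 and (8.7, 7.1) in frame 2.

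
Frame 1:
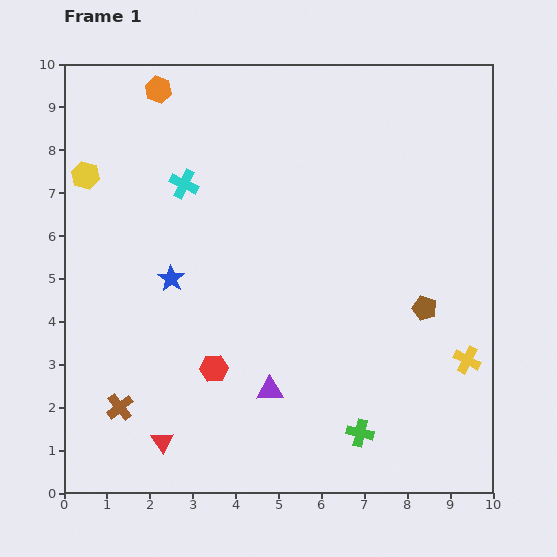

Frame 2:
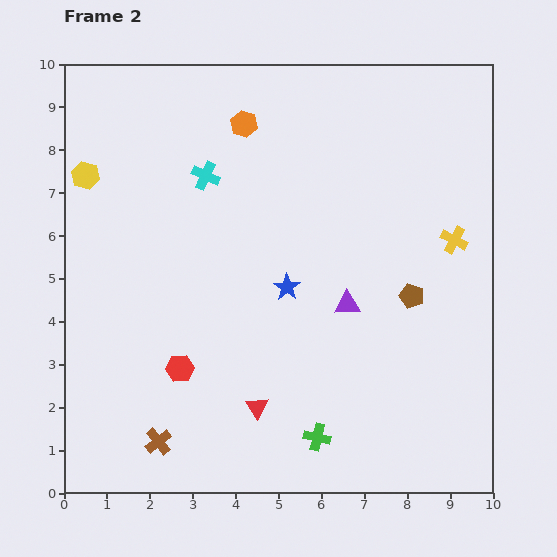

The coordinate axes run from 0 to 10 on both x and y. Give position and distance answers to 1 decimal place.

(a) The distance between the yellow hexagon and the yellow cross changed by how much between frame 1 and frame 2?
-1.2

Distance in frame 1: 9.9. Distance in frame 2: 8.7.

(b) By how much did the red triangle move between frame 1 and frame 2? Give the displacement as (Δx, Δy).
(2.2, 0.8)

The red triangle was at (2.3, 1.2) in frame 1 and (4.5, 2.0) in frame 2.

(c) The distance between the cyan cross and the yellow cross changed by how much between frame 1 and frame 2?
-1.8

Distance in frame 1: 7.8. Distance in frame 2: 6.0.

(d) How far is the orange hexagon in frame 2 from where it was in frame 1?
2.2

The orange hexagon moved from (2.2, 9.4) to (4.2, 8.6), a distance of √(2.0² + 0.8²) ≈ 2.2.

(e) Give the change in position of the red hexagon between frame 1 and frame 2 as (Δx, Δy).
(-0.8, 0.0)

The red hexagon was at (3.5, 2.9) in frame 1 and (2.7, 2.9) in frame 2.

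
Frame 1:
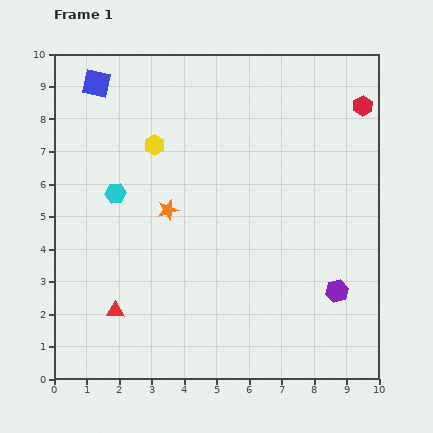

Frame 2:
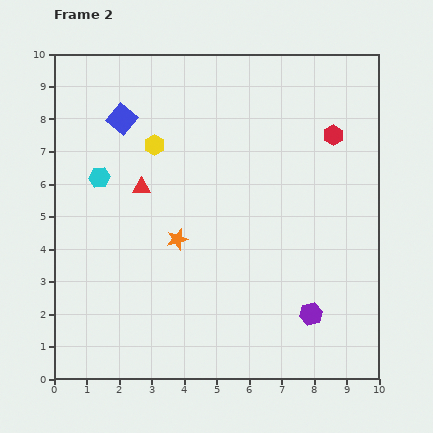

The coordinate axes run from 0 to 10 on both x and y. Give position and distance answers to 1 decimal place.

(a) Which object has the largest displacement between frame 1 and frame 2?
the red triangle

(moved 3.9; next 1.4)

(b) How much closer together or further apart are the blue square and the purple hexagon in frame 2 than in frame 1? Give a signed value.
-1.5

Distance in frame 1: 9.8. Distance in frame 2: 8.3.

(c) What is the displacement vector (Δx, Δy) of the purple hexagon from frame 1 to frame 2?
(-0.8, -0.7)

The purple hexagon was at (8.7, 2.7) in frame 1 and (7.9, 2.0) in frame 2.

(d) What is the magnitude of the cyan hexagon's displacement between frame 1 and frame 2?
0.7

The cyan hexagon moved from (1.9, 5.7) to (1.4, 6.2), a distance of √(0.5² + 0.5²) ≈ 0.7.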